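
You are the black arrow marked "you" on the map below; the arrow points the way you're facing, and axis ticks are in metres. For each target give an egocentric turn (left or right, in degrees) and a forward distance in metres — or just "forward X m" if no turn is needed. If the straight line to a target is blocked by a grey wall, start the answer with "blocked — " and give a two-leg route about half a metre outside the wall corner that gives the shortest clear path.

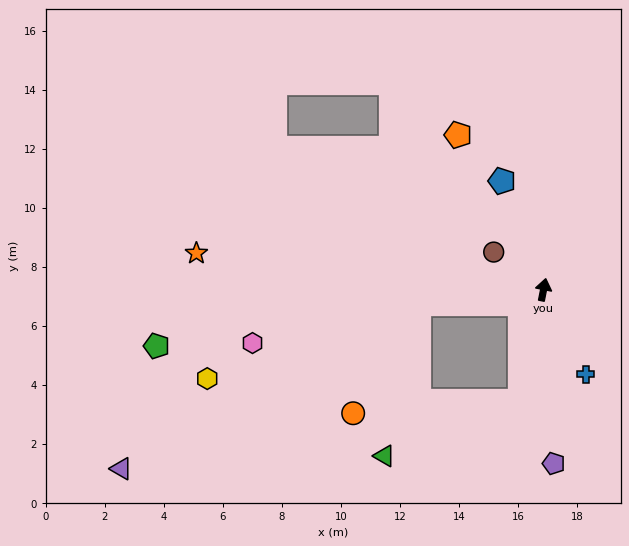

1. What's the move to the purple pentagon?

turn right 165°, forward 5.9 m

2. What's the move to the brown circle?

turn left 64°, forward 2.1 m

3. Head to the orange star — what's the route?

turn left 95°, forward 11.8 m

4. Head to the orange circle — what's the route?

blocked — turn left 108°, forward 4.3 m, then turn left 52°, forward 4.3 m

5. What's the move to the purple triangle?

blocked — turn left 108°, forward 4.3 m, then turn left 22°, forward 11.5 m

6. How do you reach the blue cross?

turn right 142°, forward 3.2 m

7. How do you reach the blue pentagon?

turn left 32°, forward 3.9 m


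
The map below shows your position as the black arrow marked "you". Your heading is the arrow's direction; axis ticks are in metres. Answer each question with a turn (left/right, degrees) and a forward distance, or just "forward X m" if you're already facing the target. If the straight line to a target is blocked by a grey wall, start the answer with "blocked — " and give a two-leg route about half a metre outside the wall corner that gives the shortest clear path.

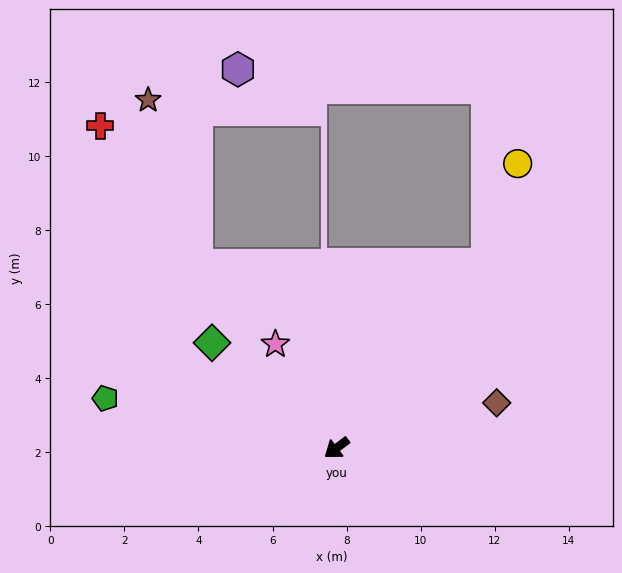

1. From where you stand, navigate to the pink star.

turn right 96°, forward 3.3 m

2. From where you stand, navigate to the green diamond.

turn right 77°, forward 4.4 m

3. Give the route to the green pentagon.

turn right 49°, forward 6.4 m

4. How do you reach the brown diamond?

turn left 159°, forward 4.5 m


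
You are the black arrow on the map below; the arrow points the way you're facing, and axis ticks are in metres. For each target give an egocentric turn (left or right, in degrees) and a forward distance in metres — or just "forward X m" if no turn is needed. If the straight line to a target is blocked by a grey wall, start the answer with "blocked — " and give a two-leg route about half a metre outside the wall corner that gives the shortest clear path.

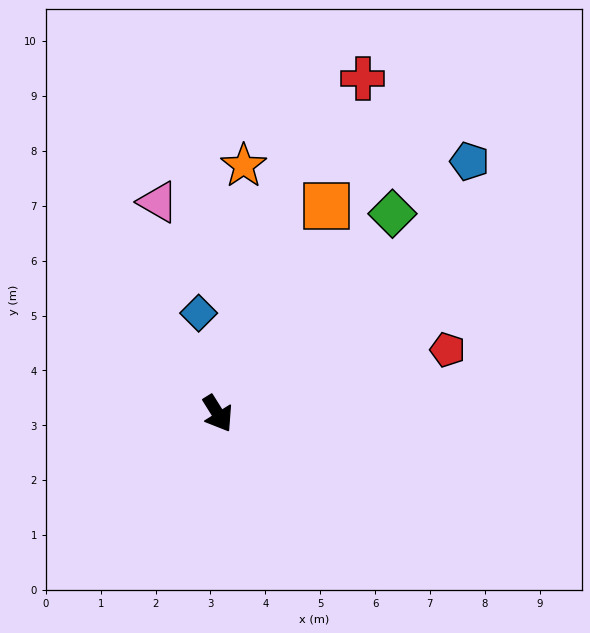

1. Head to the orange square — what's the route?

turn left 120°, forward 4.3 m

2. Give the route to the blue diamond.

turn left 159°, forward 1.9 m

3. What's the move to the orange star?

turn left 142°, forward 4.5 m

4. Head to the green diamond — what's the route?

turn left 107°, forward 4.8 m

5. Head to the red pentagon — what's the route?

turn left 73°, forward 4.3 m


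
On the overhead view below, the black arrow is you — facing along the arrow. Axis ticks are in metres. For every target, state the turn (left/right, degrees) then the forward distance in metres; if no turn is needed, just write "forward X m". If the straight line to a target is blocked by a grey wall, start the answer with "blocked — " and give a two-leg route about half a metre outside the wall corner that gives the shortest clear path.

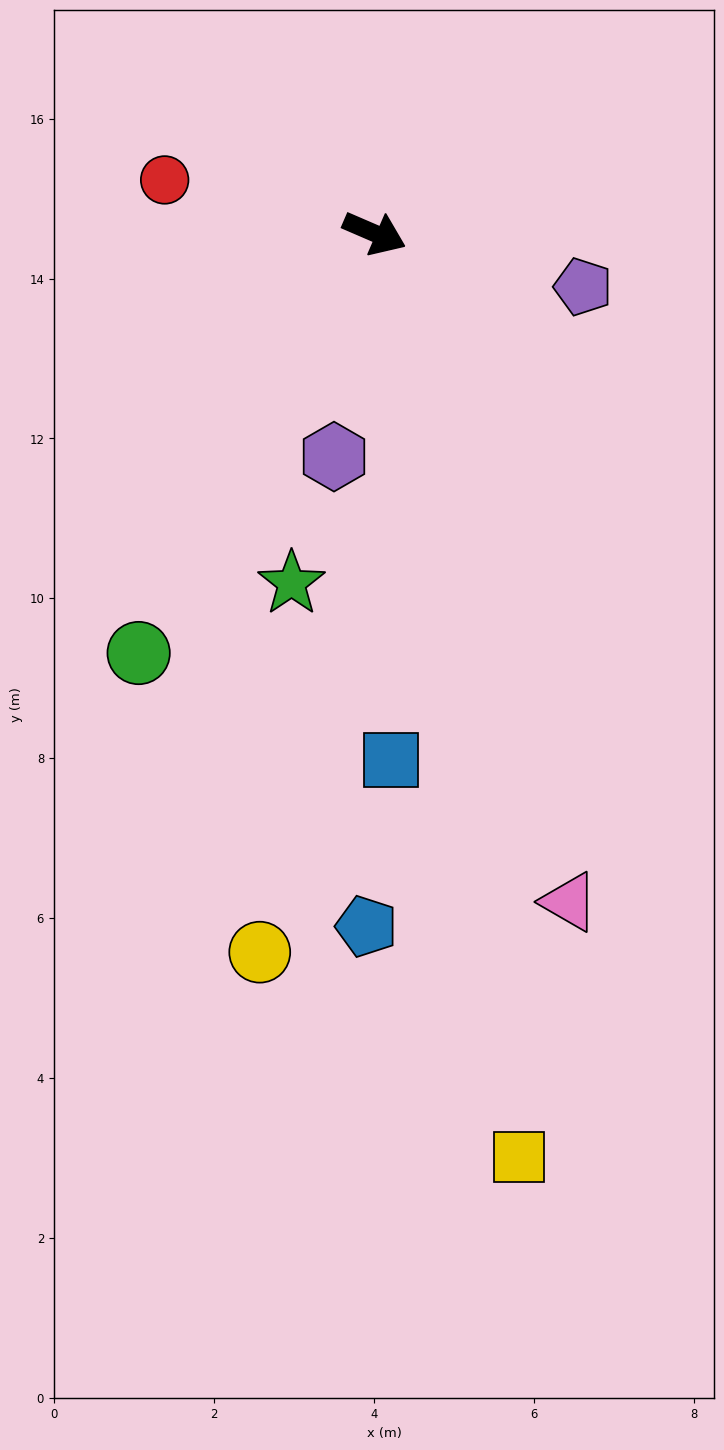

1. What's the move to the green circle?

turn right 96°, forward 6.0 m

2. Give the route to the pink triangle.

turn right 50°, forward 8.7 m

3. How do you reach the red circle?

turn right 171°, forward 2.7 m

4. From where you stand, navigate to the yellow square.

turn right 58°, forward 11.7 m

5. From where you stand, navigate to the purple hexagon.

turn right 77°, forward 2.8 m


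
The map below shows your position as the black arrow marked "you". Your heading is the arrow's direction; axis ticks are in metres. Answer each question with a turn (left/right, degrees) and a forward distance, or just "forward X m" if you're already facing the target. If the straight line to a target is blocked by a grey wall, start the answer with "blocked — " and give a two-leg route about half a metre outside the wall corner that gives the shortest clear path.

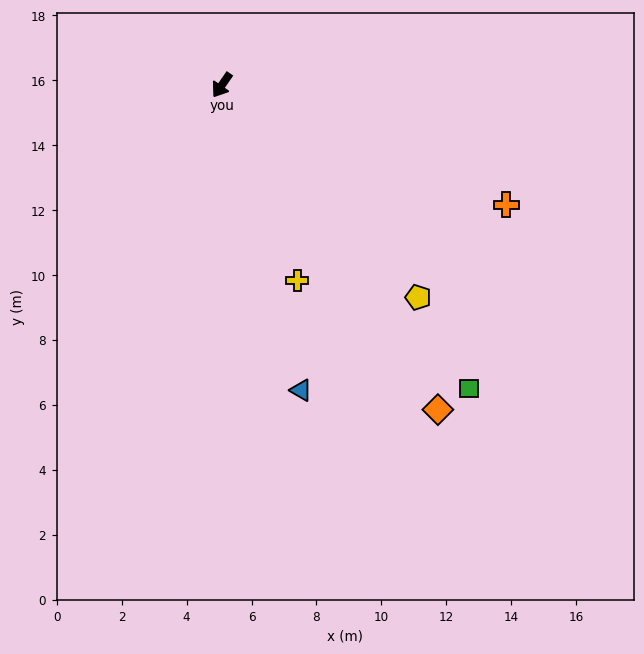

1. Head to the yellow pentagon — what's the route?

turn left 77°, forward 8.9 m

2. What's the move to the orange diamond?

turn left 68°, forward 12.0 m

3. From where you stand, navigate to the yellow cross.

turn left 56°, forward 6.5 m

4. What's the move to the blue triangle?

turn left 49°, forward 9.7 m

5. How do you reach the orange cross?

turn left 102°, forward 9.5 m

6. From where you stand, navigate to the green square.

turn left 74°, forward 12.0 m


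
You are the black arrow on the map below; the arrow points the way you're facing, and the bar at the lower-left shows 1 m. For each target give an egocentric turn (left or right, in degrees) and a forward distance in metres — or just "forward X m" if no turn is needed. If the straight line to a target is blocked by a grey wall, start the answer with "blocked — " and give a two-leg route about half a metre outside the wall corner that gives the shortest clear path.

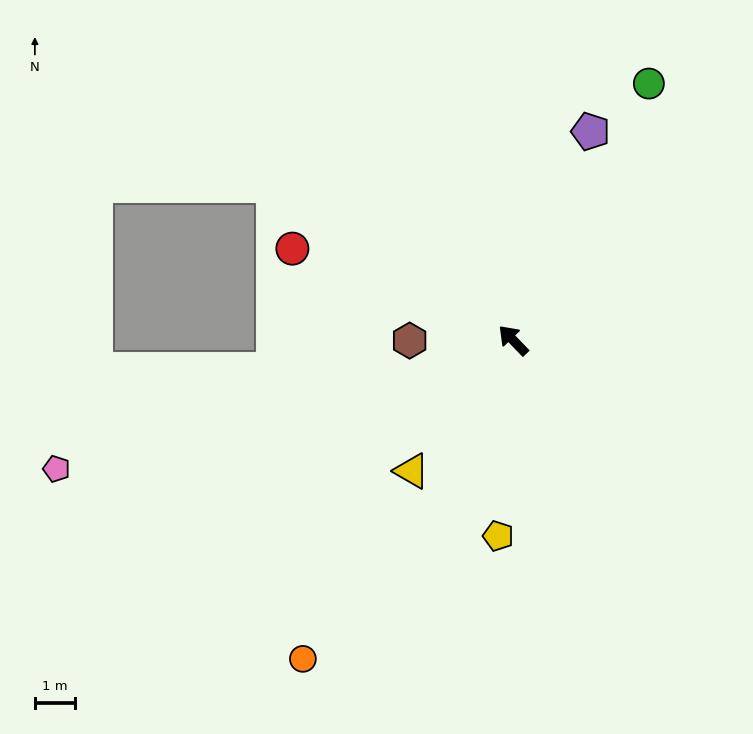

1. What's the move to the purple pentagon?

turn right 64°, forward 5.5 m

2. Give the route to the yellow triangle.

turn left 98°, forward 4.1 m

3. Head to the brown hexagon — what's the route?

turn left 46°, forward 2.6 m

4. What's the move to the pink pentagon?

turn left 62°, forward 11.7 m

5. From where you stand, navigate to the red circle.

turn left 24°, forward 5.9 m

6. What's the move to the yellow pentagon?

turn left 132°, forward 4.9 m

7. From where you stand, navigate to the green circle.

turn right 72°, forward 7.2 m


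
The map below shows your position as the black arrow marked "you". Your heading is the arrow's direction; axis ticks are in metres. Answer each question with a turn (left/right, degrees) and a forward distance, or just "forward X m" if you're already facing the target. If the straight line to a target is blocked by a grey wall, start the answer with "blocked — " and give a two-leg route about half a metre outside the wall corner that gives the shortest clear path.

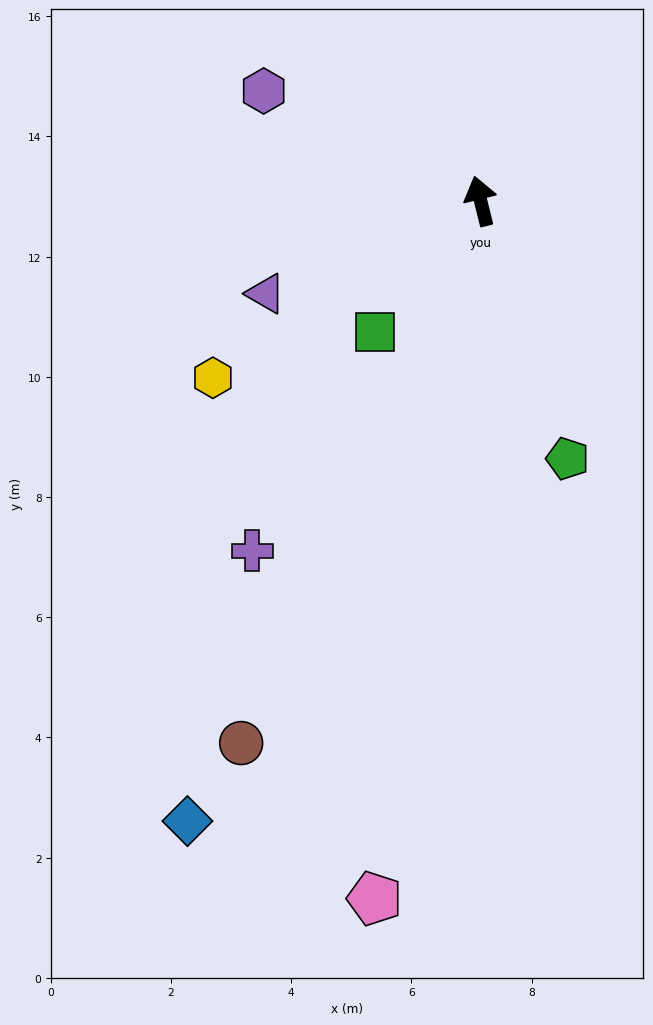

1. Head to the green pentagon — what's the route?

turn right 175°, forward 4.5 m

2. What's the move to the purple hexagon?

turn left 49°, forward 4.0 m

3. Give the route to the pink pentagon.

turn left 157°, forward 11.7 m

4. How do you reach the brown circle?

turn left 142°, forward 9.9 m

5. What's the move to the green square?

turn left 127°, forward 2.8 m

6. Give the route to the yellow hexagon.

turn left 110°, forward 5.3 m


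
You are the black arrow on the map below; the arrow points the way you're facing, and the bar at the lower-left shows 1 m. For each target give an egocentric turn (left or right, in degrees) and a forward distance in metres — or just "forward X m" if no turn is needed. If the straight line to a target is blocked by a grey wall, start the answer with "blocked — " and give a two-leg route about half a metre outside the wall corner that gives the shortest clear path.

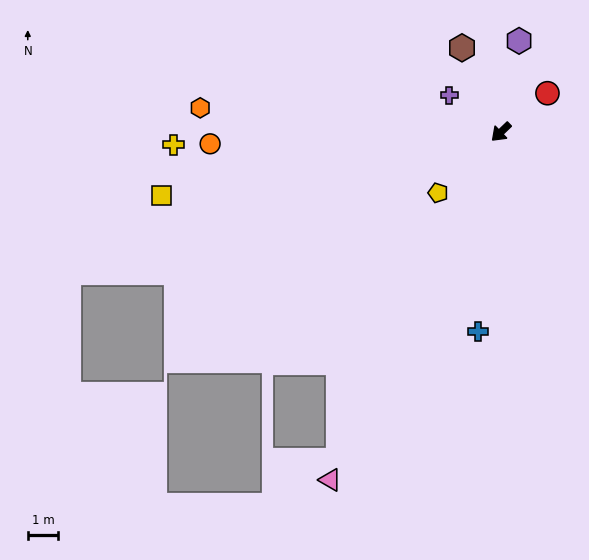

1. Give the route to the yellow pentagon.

forward 2.9 m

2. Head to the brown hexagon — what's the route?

turn right 109°, forward 3.0 m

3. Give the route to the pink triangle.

turn left 20°, forward 12.6 m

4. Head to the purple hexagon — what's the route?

turn right 145°, forward 3.0 m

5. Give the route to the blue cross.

turn left 40°, forward 6.6 m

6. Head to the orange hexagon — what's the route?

turn right 48°, forward 9.8 m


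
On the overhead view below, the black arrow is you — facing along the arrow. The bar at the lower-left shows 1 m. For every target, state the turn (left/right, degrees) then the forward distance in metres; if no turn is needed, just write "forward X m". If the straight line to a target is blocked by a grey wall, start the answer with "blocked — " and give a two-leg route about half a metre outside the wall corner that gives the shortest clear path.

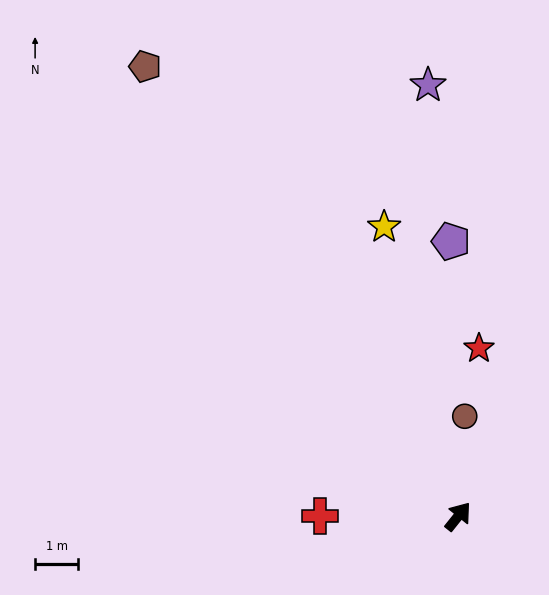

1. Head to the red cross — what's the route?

turn left 128°, forward 3.2 m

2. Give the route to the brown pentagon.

turn left 73°, forward 12.7 m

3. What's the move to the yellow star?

turn left 53°, forward 6.9 m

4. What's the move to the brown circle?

turn left 35°, forward 2.3 m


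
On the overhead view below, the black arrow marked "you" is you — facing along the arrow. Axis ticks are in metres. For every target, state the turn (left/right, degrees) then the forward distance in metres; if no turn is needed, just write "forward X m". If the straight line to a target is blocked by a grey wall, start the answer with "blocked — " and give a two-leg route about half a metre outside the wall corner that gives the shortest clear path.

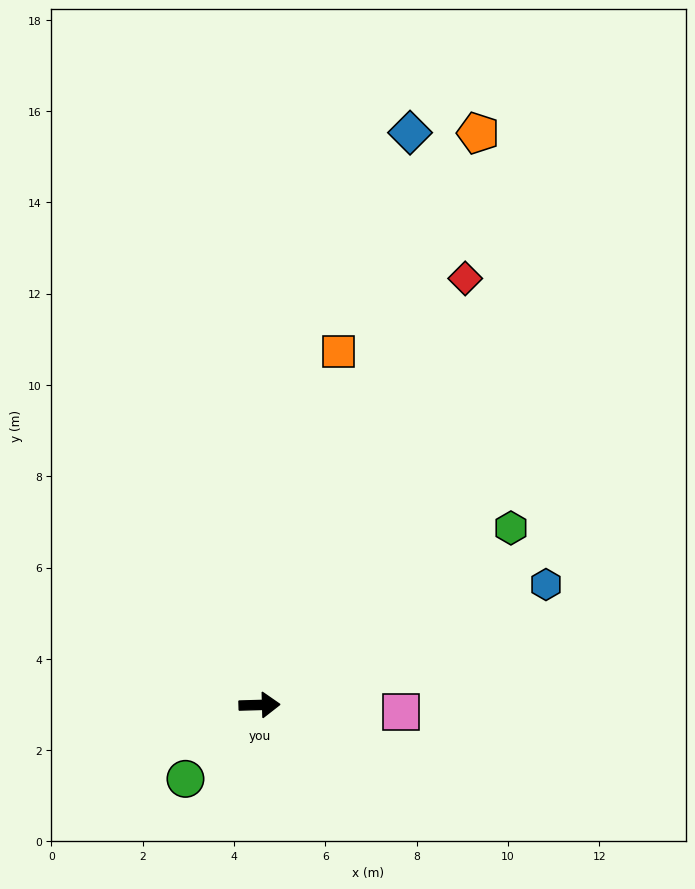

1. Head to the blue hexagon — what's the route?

turn left 21°, forward 6.8 m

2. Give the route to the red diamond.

turn left 63°, forward 10.4 m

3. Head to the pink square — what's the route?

turn right 4°, forward 3.1 m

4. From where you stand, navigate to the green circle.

turn right 137°, forward 2.3 m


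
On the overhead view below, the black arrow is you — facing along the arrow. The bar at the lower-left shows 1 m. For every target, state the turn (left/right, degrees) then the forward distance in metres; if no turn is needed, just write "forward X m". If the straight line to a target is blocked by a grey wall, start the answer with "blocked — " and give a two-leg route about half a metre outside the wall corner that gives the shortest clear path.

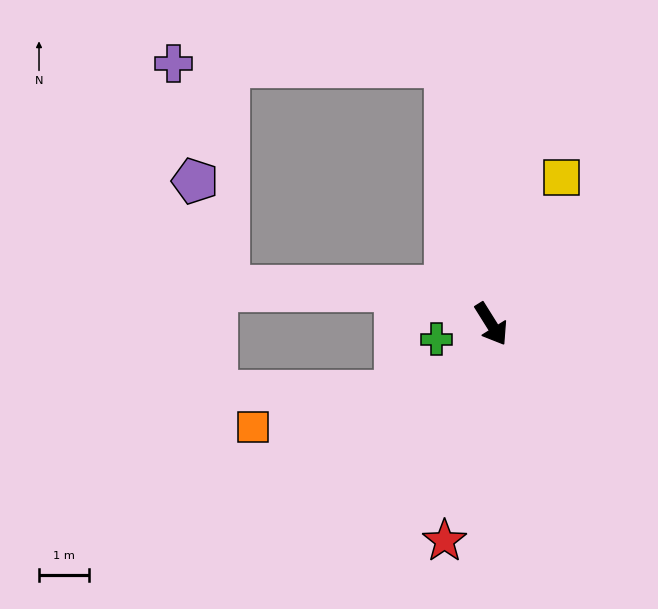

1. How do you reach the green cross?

turn right 106°, forward 1.1 m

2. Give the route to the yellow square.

turn left 122°, forward 3.3 m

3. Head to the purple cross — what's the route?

blocked — turn left 158°, forward 5.3 m, then turn left 79°, forward 5.5 m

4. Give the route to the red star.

turn right 44°, forward 4.5 m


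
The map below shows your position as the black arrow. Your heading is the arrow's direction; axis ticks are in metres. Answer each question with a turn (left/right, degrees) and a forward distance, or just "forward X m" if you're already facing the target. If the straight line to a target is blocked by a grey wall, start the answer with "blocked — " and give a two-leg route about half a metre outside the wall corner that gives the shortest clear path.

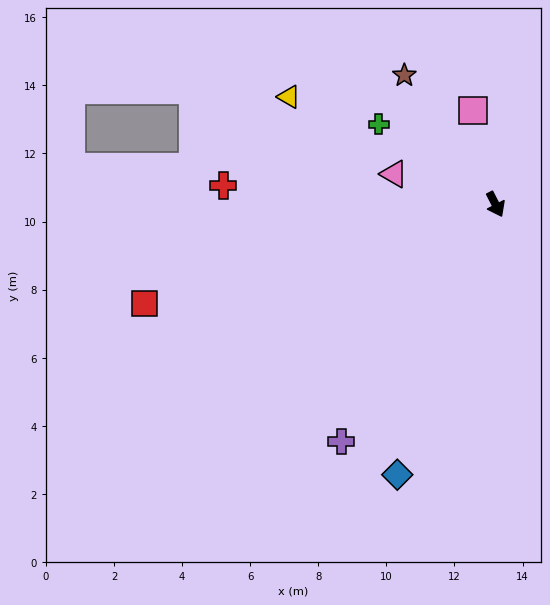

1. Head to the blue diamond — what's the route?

turn right 47°, forward 8.4 m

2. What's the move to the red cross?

turn right 121°, forward 8.0 m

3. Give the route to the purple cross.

turn right 60°, forward 8.3 m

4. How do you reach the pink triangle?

turn right 134°, forward 3.1 m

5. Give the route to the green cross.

turn right 152°, forward 4.2 m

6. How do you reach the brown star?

turn right 172°, forward 4.6 m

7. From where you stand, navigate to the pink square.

turn left 167°, forward 2.8 m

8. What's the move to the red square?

turn right 101°, forward 10.7 m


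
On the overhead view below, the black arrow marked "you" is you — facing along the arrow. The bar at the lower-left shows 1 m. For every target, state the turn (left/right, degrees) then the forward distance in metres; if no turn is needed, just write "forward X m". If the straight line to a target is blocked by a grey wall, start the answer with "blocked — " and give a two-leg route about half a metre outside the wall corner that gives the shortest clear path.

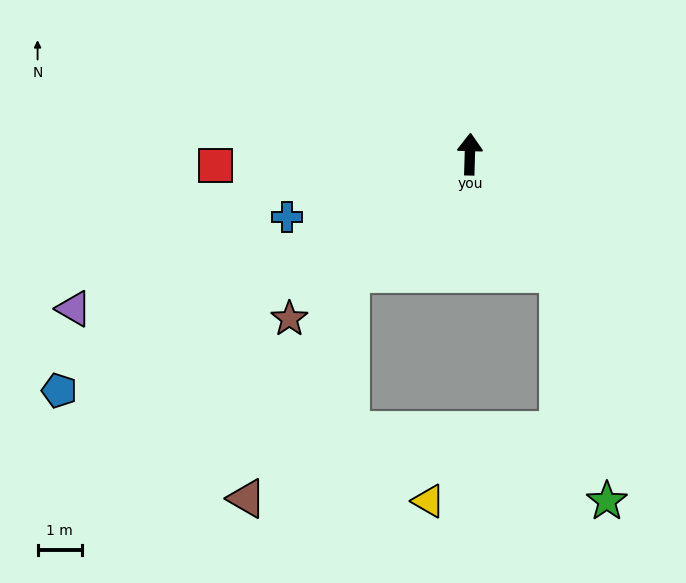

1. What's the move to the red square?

turn left 94°, forward 5.8 m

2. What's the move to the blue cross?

turn left 111°, forward 4.4 m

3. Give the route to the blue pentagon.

turn left 122°, forward 10.7 m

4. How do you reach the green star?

blocked — turn right 142°, forward 3.4 m, then turn right 24°, forward 5.3 m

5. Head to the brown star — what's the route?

turn left 134°, forward 5.5 m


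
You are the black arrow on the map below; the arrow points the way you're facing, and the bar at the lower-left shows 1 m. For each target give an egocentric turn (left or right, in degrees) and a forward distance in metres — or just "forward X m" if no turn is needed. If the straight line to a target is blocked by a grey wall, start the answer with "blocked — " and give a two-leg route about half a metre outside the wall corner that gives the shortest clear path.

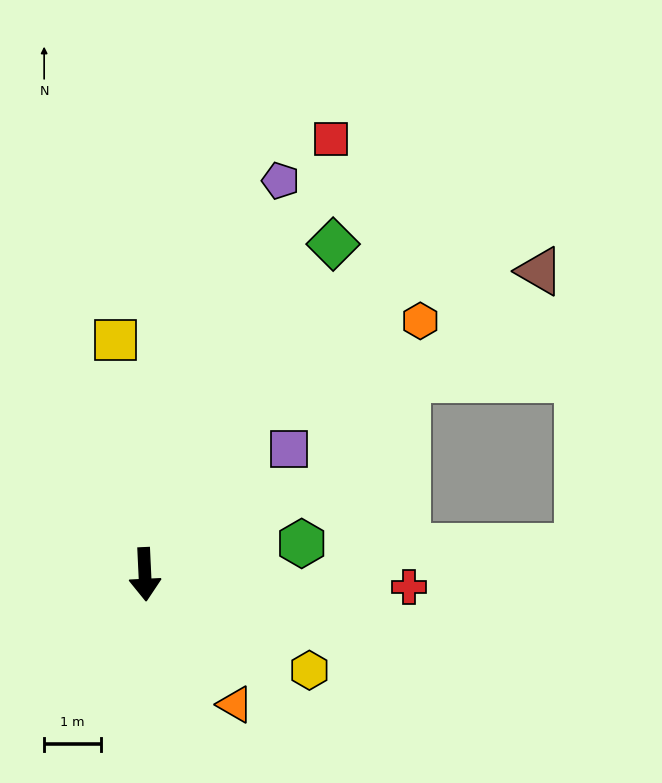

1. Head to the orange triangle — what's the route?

turn left 32°, forward 2.8 m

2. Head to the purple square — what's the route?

turn left 128°, forward 3.4 m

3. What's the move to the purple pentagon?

turn left 158°, forward 7.4 m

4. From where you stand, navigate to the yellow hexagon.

turn left 57°, forward 3.4 m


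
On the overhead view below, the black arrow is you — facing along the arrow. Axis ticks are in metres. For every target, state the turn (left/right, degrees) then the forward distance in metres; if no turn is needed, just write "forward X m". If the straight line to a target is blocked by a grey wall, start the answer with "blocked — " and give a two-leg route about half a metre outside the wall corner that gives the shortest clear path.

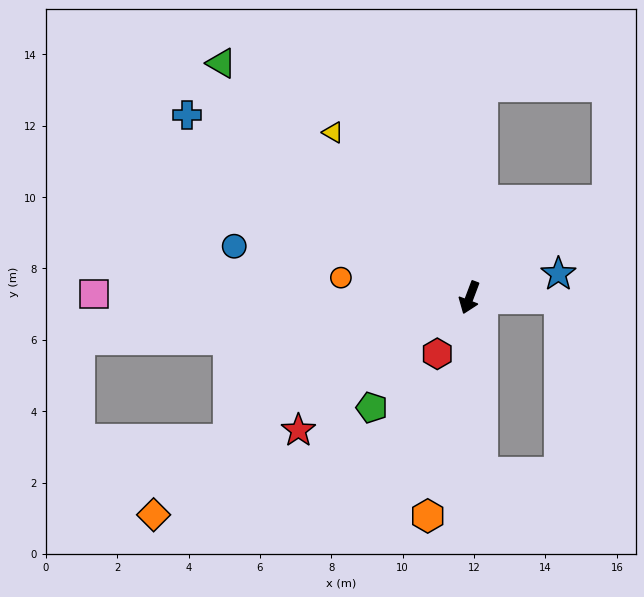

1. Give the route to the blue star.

turn left 126°, forward 2.6 m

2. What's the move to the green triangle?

turn right 113°, forward 9.6 m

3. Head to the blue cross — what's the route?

turn right 102°, forward 9.4 m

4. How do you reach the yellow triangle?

turn right 120°, forward 6.0 m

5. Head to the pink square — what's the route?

turn right 70°, forward 10.5 m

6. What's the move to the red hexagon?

turn right 9°, forward 1.8 m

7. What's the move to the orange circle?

turn right 78°, forward 3.6 m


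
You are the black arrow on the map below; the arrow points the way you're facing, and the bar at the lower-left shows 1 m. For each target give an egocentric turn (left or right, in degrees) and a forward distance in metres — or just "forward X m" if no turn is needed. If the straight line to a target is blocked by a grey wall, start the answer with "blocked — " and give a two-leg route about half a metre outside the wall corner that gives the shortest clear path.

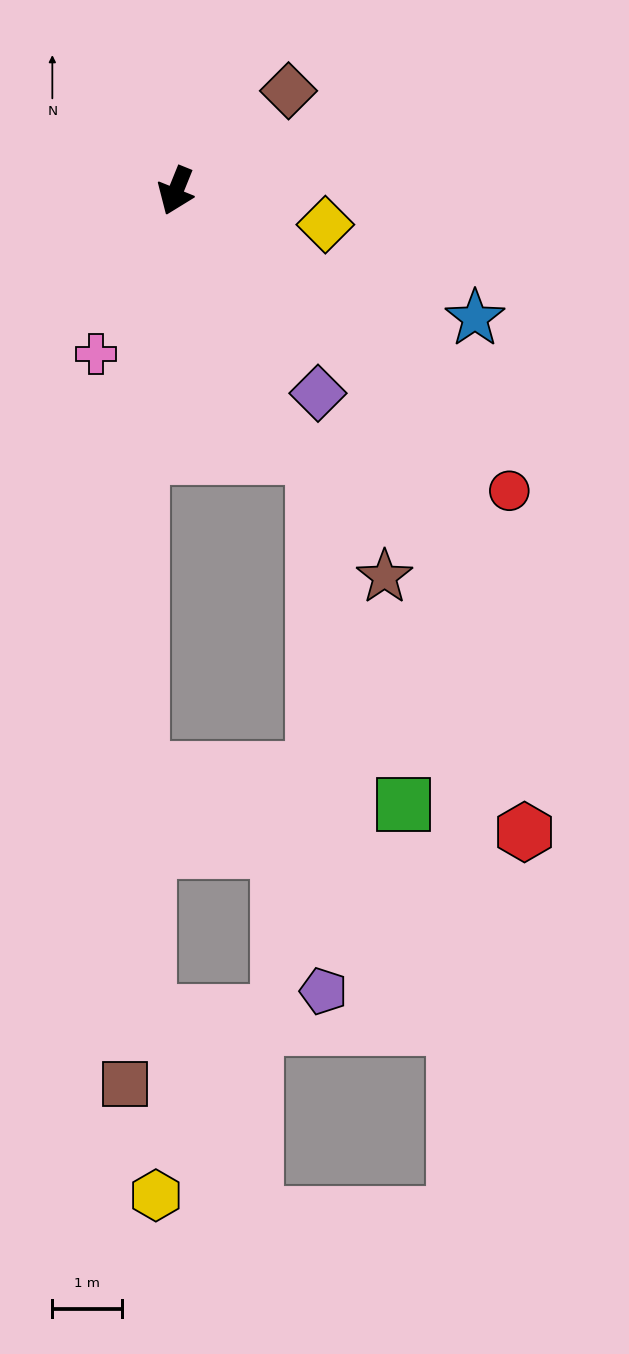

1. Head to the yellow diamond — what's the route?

turn left 99°, forward 2.2 m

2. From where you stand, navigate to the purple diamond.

turn left 57°, forward 3.6 m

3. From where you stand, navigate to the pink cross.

turn right 4°, forward 2.6 m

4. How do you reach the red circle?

turn left 70°, forward 6.5 m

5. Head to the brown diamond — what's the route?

turn left 154°, forward 2.2 m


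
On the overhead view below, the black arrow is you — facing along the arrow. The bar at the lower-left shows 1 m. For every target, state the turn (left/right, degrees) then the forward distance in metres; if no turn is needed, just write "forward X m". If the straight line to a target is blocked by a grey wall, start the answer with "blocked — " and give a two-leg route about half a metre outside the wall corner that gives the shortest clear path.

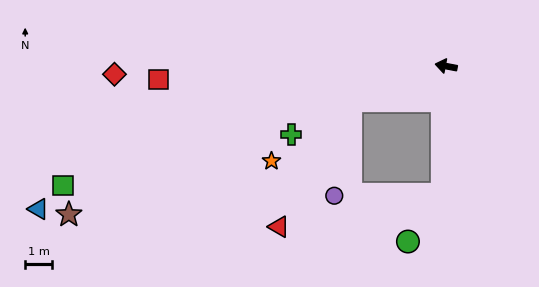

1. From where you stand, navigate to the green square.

turn left 28°, forward 15.0 m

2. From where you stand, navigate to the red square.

turn left 13°, forward 10.8 m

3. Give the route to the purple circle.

blocked — turn left 30°, forward 3.8 m, then turn left 61°, forward 3.6 m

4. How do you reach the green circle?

blocked — turn left 99°, forward 4.8 m, then turn right 33°, forward 2.2 m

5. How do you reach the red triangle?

blocked — turn left 30°, forward 3.8 m, then turn left 41°, forward 5.4 m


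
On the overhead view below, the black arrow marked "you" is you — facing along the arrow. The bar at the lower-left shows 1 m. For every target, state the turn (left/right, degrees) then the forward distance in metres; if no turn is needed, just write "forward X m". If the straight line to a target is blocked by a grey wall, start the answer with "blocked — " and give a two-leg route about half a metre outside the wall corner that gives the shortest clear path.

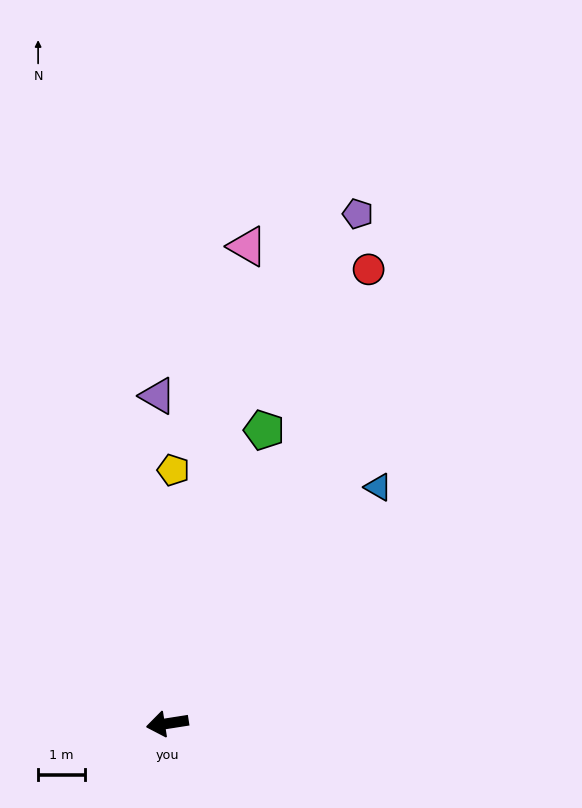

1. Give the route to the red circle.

turn right 123°, forward 10.7 m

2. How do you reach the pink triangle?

turn right 108°, forward 10.4 m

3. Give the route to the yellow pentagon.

turn right 100°, forward 5.4 m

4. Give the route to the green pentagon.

turn right 117°, forward 6.6 m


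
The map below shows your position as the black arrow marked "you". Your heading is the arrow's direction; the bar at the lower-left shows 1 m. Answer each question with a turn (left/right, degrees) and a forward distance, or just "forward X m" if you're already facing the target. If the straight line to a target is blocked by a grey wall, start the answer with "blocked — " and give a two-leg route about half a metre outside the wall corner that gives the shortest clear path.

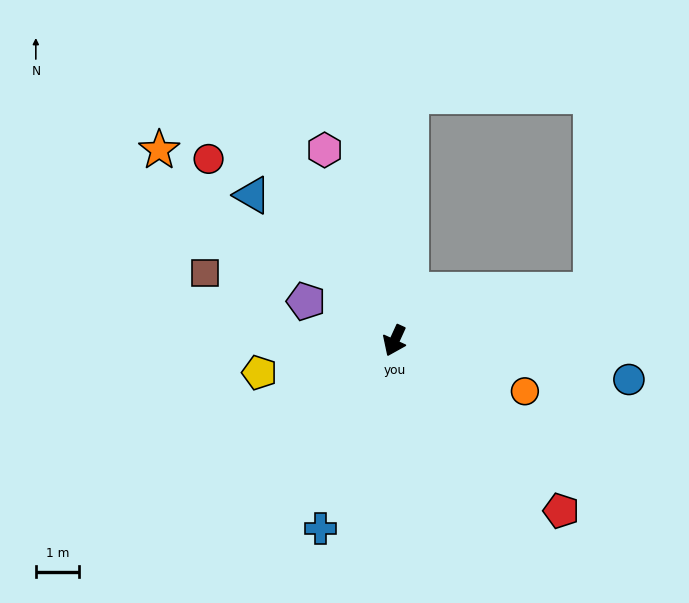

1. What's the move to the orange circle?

turn left 93°, forward 3.2 m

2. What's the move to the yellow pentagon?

turn right 52°, forward 3.2 m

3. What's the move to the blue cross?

turn left 3°, forward 4.6 m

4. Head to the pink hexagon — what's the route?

turn right 135°, forward 4.7 m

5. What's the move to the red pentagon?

turn left 69°, forward 5.5 m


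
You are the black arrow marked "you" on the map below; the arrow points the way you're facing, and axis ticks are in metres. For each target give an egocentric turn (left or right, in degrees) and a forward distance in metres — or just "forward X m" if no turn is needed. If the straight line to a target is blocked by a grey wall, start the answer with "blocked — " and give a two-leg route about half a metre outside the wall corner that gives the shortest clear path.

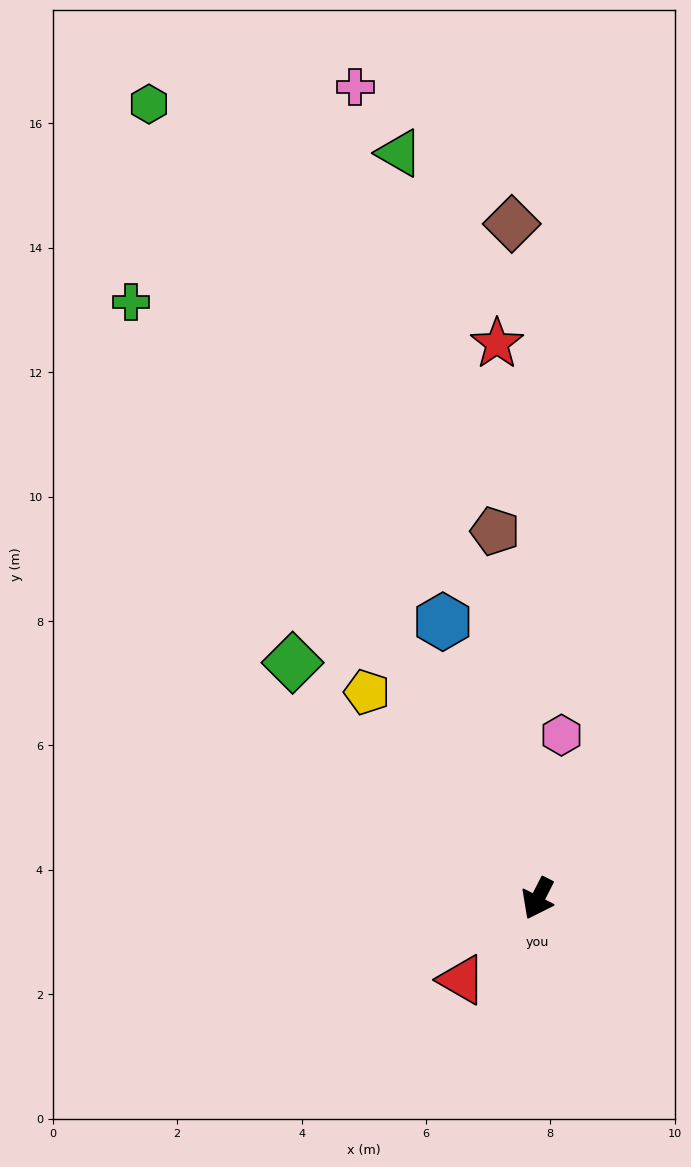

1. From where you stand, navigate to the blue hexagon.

turn right 134°, forward 4.7 m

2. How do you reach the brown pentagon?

turn right 146°, forward 5.9 m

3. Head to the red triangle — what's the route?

turn right 16°, forward 1.8 m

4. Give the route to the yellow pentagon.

turn right 113°, forward 4.3 m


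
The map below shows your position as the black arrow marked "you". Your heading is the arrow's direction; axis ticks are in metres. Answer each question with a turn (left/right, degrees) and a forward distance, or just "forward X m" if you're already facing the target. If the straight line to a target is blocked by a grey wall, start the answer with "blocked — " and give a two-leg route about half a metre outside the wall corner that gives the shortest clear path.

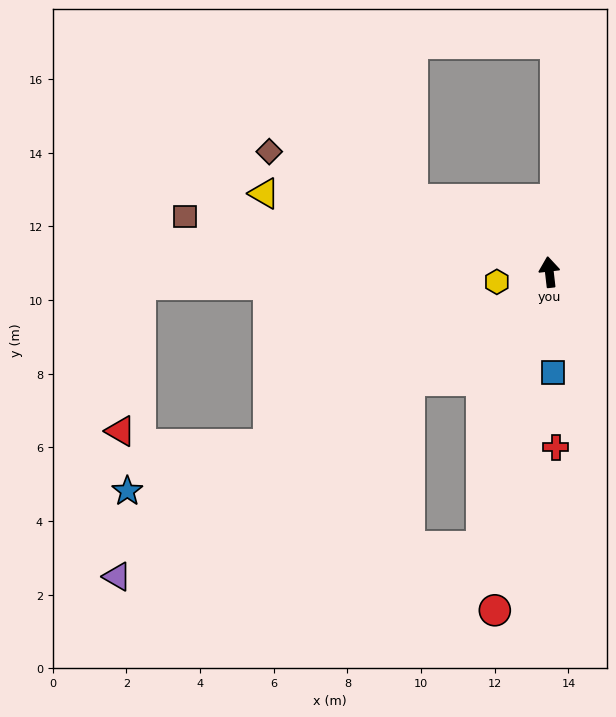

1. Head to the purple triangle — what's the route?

turn left 119°, forward 14.4 m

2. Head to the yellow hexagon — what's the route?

turn left 94°, forward 1.5 m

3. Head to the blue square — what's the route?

turn left 175°, forward 2.7 m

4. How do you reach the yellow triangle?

turn left 68°, forward 8.0 m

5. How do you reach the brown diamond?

turn left 60°, forward 8.3 m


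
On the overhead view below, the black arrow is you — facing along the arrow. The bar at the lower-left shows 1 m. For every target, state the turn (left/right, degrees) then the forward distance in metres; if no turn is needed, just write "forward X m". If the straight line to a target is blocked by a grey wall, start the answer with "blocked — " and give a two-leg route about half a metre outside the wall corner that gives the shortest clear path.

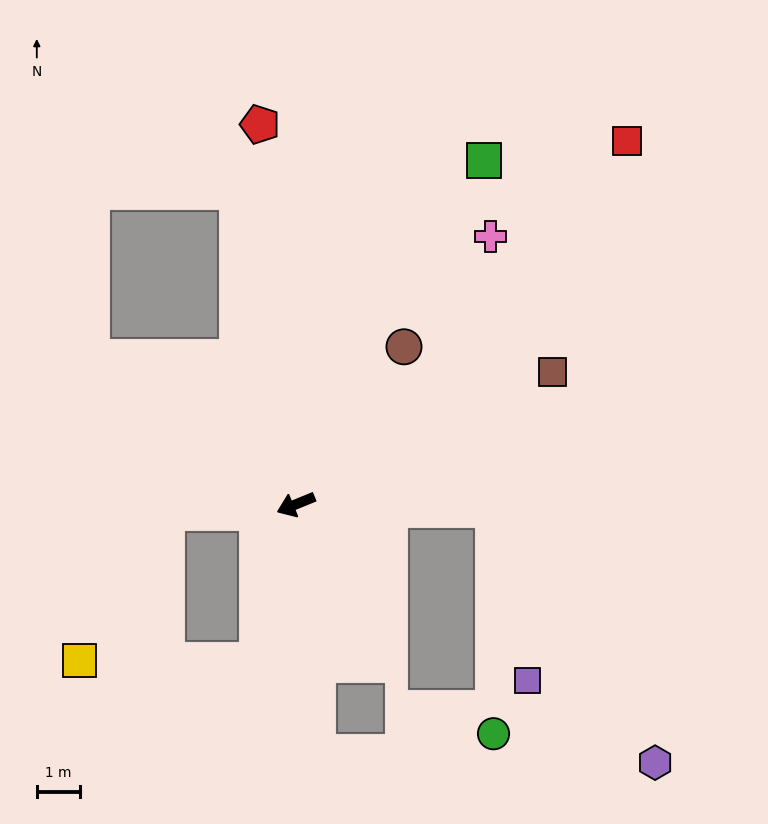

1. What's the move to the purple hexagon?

blocked — turn left 156°, forward 4.6 m, then turn right 56°, forward 7.0 m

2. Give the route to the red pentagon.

turn right 107°, forward 8.9 m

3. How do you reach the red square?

turn right 155°, forward 11.4 m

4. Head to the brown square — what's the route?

turn right 175°, forward 6.7 m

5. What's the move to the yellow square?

blocked — turn right 18°, forward 3.0 m, then turn left 55°, forward 4.0 m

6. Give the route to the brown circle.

turn right 147°, forward 4.4 m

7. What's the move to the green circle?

blocked — turn left 156°, forward 4.6 m, then turn right 88°, forward 5.2 m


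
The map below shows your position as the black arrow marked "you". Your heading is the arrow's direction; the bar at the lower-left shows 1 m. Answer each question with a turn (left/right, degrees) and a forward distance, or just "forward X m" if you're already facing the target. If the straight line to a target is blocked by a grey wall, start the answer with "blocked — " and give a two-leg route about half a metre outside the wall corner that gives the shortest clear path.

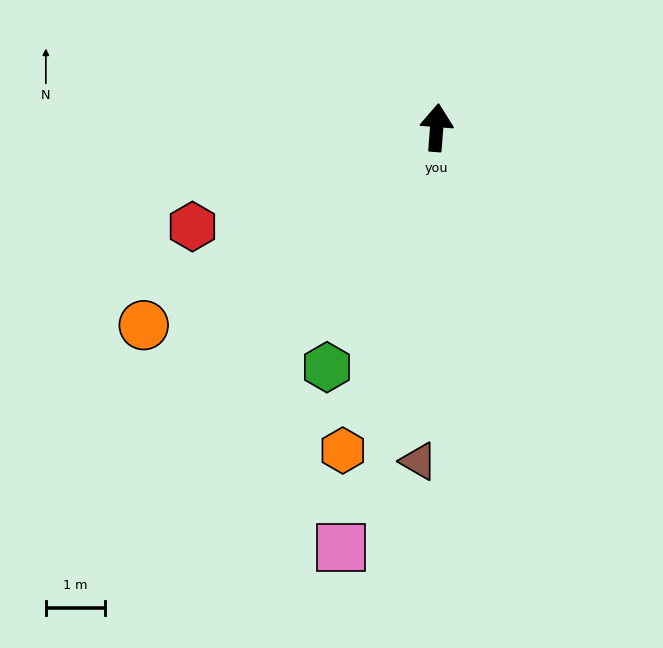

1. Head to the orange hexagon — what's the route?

turn left 168°, forward 5.7 m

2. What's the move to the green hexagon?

turn left 160°, forward 4.4 m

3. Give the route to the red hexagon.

turn left 116°, forward 4.4 m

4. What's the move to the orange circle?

turn left 128°, forward 5.9 m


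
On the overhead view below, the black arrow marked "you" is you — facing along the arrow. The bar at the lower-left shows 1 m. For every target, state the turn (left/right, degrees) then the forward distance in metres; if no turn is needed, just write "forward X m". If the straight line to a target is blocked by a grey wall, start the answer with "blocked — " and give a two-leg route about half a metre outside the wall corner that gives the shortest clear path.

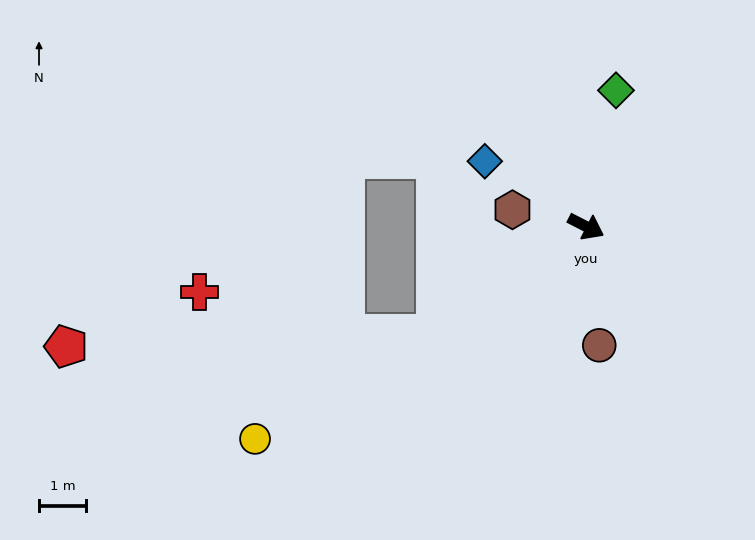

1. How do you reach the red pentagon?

blocked — turn right 117°, forward 3.9 m, then turn right 34°, forward 7.8 m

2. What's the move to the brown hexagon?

turn right 166°, forward 1.6 m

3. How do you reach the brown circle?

turn right 57°, forward 2.5 m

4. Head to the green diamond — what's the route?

turn left 105°, forward 2.9 m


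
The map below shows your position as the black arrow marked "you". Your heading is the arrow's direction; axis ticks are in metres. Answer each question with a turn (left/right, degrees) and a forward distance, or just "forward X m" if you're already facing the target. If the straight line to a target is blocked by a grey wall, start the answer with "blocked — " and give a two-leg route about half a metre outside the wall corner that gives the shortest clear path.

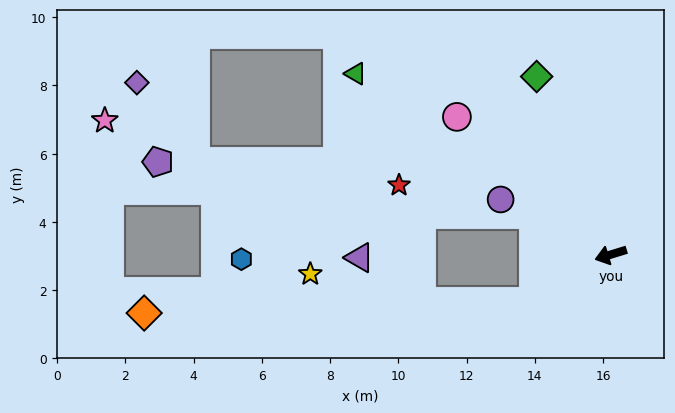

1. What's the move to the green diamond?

turn right 84°, forward 5.7 m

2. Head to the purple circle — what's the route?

turn right 44°, forward 3.6 m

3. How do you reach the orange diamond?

blocked — turn left 14°, forward 2.7 m, then turn right 29°, forward 11.4 m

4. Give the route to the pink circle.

turn right 59°, forward 6.1 m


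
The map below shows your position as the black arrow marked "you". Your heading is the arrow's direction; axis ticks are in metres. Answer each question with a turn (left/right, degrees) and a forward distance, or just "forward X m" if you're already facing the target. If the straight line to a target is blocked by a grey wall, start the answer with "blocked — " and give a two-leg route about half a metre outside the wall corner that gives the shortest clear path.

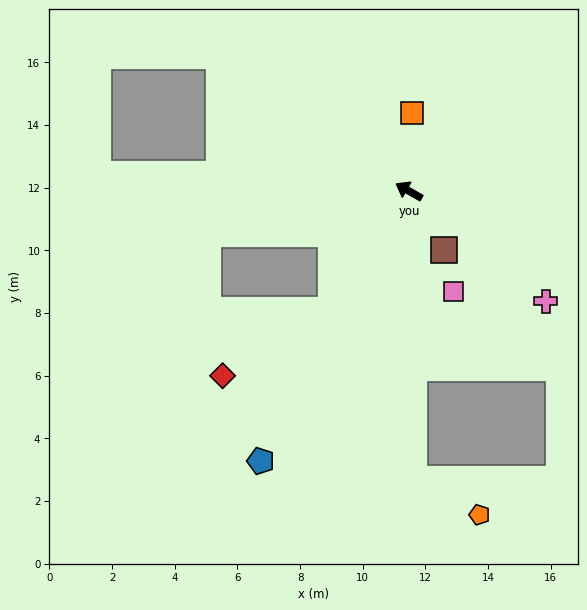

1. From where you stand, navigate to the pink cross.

turn left 171°, forward 5.6 m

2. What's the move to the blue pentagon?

turn left 91°, forward 9.8 m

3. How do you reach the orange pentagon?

blocked — turn left 120°, forward 9.2 m, then turn left 61°, forward 2.4 m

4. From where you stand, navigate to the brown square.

turn left 150°, forward 2.2 m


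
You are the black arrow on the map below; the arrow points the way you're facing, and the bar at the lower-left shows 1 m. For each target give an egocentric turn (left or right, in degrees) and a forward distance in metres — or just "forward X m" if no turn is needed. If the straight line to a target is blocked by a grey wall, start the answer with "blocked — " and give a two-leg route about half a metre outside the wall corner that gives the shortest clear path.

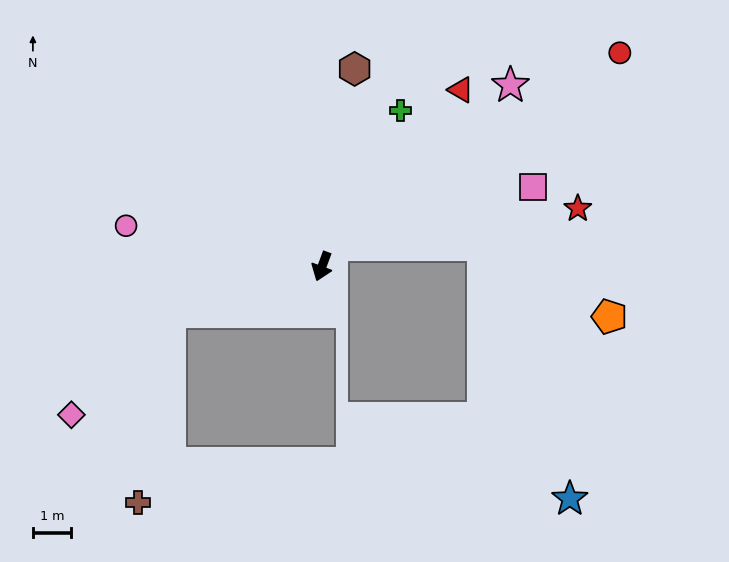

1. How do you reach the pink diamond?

blocked — turn right 53°, forward 4.2 m, then turn left 30°, forward 3.8 m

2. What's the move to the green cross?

turn left 174°, forward 4.6 m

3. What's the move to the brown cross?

blocked — turn right 53°, forward 4.2 m, then turn left 64°, forward 5.1 m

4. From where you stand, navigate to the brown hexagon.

turn right 169°, forward 5.3 m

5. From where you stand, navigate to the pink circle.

turn right 82°, forward 5.3 m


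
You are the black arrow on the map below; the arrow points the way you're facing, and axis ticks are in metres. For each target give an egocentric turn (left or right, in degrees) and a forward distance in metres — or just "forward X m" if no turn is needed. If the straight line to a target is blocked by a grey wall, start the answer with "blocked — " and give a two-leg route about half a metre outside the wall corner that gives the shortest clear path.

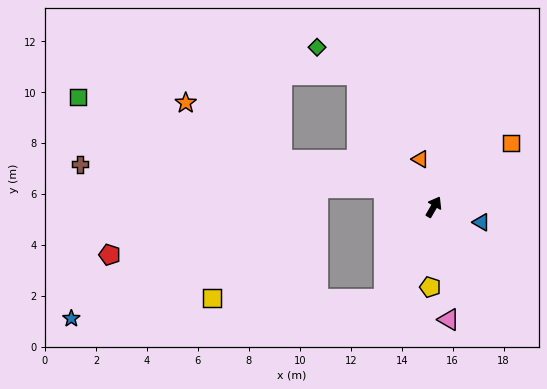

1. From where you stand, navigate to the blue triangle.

turn right 78°, forward 2.0 m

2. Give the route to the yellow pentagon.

turn right 152°, forward 3.1 m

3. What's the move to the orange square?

turn right 20°, forward 3.9 m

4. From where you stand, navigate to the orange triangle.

turn left 46°, forward 1.9 m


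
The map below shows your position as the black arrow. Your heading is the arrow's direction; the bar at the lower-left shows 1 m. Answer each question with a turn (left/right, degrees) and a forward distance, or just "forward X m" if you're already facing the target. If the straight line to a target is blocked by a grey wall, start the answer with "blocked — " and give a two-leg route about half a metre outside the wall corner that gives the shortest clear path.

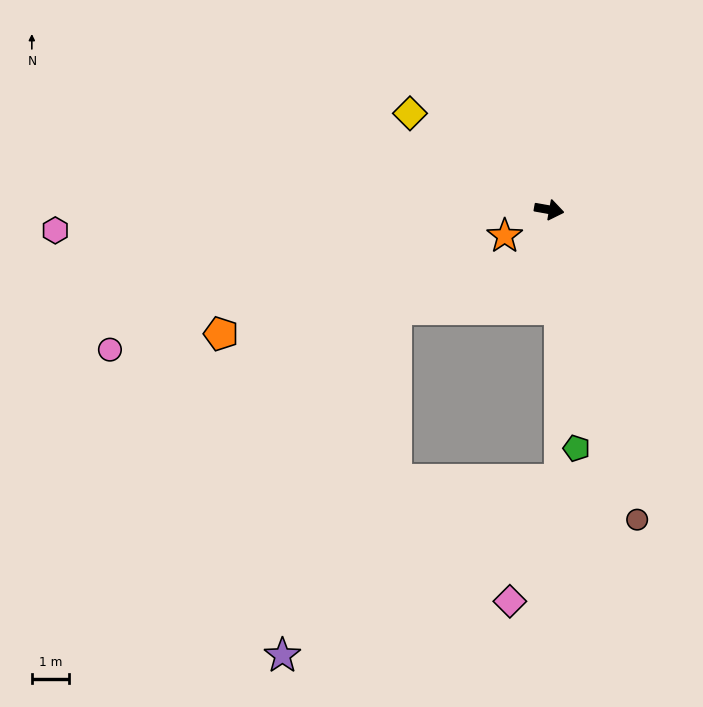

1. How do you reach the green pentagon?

turn right 73°, forward 6.5 m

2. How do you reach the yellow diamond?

turn left 155°, forward 4.6 m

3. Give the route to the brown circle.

turn right 64°, forward 8.8 m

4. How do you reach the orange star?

turn right 139°, forward 1.4 m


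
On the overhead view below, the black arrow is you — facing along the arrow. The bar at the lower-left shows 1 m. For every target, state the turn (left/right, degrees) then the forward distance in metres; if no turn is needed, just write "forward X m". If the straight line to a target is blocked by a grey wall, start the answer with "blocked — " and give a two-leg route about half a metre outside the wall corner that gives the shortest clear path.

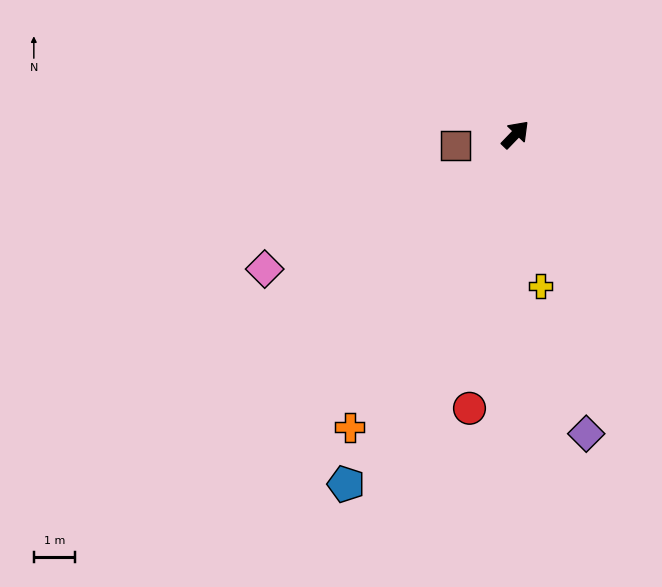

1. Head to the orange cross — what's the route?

turn right 166°, forward 8.1 m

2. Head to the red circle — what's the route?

turn right 146°, forward 6.7 m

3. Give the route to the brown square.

turn left 145°, forward 1.5 m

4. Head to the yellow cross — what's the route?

turn right 127°, forward 3.7 m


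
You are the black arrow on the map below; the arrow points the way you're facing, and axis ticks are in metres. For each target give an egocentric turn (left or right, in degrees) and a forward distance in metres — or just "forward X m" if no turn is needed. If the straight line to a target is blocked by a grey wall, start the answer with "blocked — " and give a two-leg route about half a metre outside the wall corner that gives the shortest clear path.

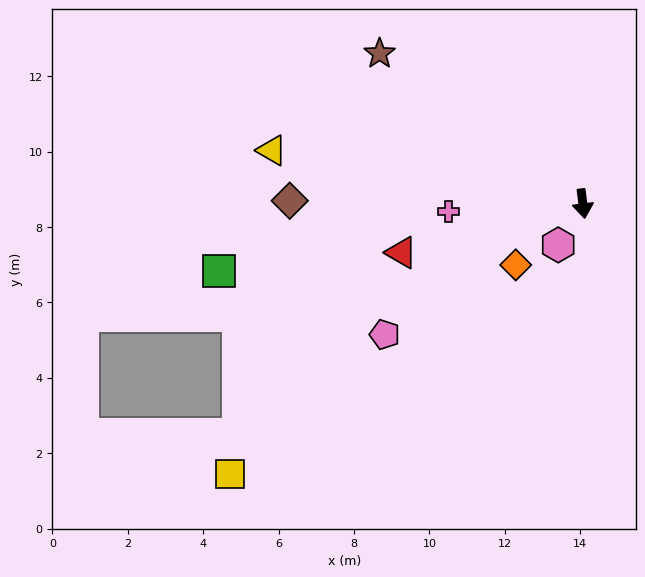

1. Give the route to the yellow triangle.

turn right 107°, forward 8.4 m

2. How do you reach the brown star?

turn right 134°, forward 6.7 m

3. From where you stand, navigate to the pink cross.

turn right 94°, forward 3.6 m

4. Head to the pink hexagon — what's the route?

turn right 38°, forward 1.3 m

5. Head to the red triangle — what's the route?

turn right 82°, forward 5.0 m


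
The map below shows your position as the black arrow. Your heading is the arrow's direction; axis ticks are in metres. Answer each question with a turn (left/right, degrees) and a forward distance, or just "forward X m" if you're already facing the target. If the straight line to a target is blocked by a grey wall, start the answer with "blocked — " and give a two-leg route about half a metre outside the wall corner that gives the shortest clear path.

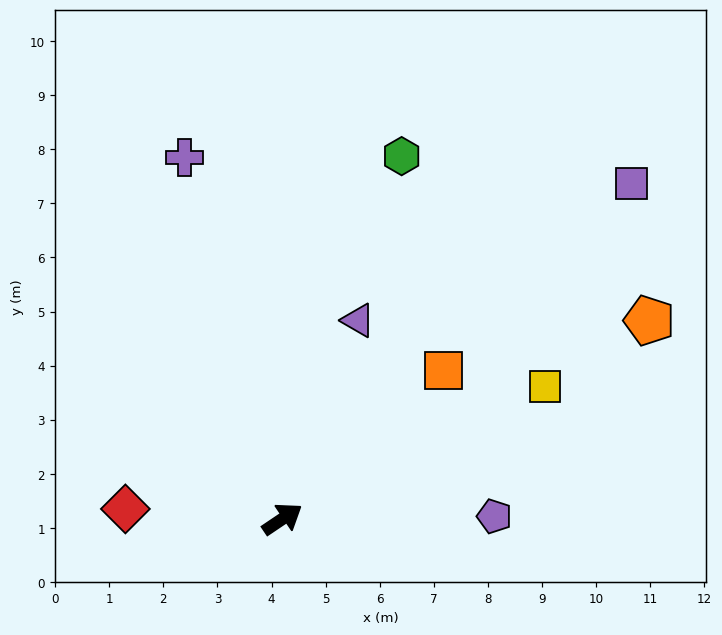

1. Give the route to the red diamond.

turn left 142°, forward 2.9 m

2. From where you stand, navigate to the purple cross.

turn left 71°, forward 6.9 m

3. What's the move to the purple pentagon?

turn right 33°, forward 3.9 m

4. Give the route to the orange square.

turn left 9°, forward 4.1 m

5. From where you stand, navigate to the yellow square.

turn right 7°, forward 5.4 m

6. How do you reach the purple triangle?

turn left 35°, forward 3.9 m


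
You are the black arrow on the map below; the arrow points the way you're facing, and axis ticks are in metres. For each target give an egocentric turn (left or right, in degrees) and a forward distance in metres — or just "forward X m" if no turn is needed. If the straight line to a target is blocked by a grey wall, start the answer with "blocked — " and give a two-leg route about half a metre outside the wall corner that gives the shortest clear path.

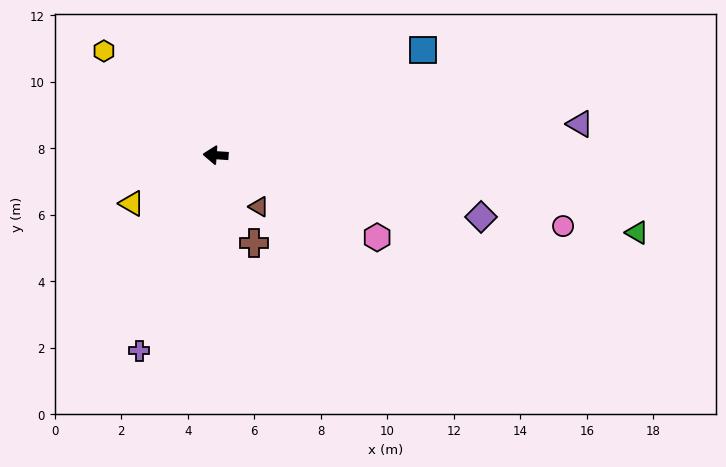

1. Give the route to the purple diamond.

turn left 171°, forward 8.2 m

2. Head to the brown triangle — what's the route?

turn left 134°, forward 2.0 m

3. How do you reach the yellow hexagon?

turn right 39°, forward 4.6 m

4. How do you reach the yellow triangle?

turn left 34°, forward 2.9 m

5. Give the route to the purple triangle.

turn right 171°, forward 11.0 m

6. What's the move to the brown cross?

turn left 118°, forward 2.9 m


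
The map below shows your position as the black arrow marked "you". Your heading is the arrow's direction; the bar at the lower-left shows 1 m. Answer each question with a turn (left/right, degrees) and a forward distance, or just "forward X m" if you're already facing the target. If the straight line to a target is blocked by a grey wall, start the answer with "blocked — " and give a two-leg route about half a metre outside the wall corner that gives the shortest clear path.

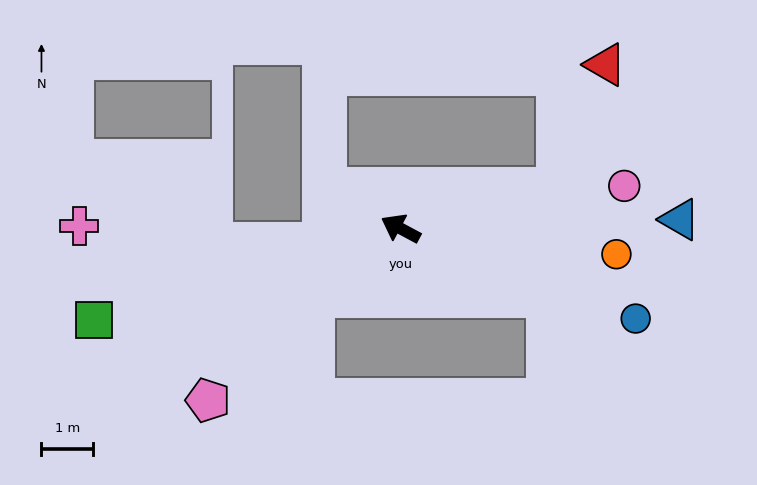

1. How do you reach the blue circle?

turn right 173°, forward 4.9 m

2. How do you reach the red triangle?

blocked — turn right 138°, forward 3.1 m, then turn left 55°, forward 2.6 m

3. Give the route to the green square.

turn left 45°, forward 6.2 m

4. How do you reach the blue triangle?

turn right 150°, forward 5.4 m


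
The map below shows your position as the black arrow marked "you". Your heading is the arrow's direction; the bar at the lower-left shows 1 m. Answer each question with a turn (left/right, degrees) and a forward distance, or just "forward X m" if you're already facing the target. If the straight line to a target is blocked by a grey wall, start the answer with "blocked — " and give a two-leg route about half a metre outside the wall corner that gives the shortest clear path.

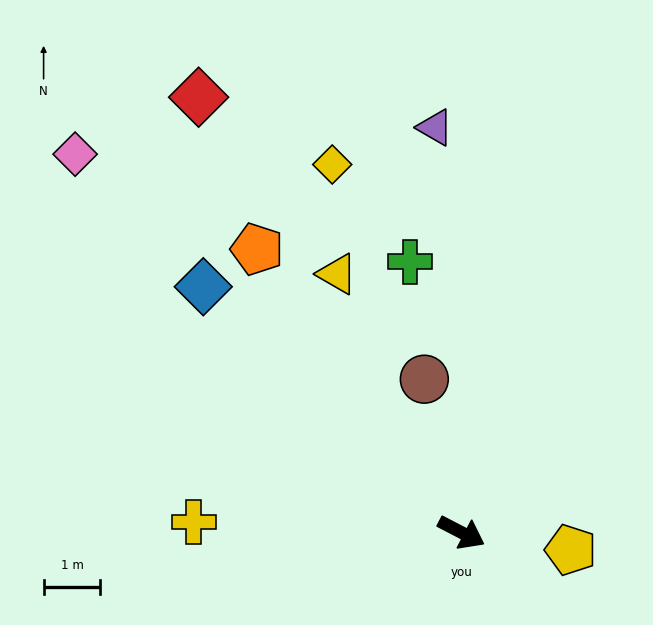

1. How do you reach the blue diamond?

turn left 164°, forward 6.3 m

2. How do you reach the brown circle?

turn left 131°, forward 2.8 m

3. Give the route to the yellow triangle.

turn left 143°, forward 5.1 m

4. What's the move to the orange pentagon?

turn left 153°, forward 6.2 m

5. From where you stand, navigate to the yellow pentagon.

turn left 18°, forward 1.9 m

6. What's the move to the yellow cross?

turn right 155°, forward 4.7 m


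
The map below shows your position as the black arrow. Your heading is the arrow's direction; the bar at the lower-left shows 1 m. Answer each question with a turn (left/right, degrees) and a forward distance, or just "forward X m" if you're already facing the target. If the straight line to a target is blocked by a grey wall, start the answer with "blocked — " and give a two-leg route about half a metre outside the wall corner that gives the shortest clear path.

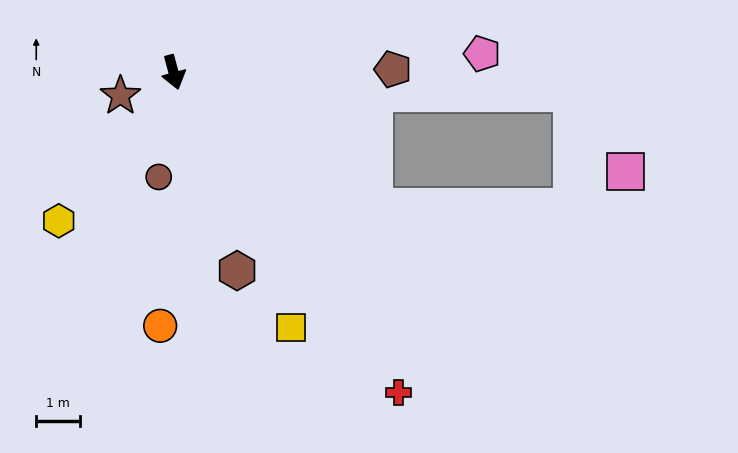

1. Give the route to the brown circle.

turn right 23°, forward 2.4 m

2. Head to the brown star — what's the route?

turn right 81°, forward 1.3 m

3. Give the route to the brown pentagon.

turn left 76°, forward 5.0 m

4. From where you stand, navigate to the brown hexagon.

turn left 3°, forward 4.7 m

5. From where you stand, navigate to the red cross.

turn left 20°, forward 8.9 m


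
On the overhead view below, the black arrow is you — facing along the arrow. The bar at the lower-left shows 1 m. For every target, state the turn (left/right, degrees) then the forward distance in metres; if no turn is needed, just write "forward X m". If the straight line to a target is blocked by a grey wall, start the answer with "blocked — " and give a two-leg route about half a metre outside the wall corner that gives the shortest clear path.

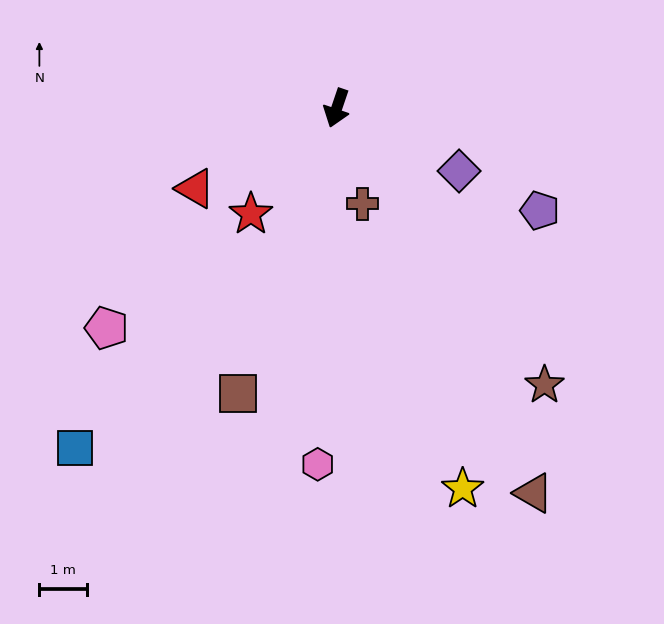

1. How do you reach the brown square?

forward 6.3 m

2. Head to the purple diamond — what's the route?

turn left 82°, forward 2.9 m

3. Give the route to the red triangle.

turn right 42°, forward 3.4 m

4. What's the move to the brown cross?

turn left 34°, forward 2.1 m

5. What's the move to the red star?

turn right 20°, forward 2.9 m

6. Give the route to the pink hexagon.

turn left 16°, forward 7.5 m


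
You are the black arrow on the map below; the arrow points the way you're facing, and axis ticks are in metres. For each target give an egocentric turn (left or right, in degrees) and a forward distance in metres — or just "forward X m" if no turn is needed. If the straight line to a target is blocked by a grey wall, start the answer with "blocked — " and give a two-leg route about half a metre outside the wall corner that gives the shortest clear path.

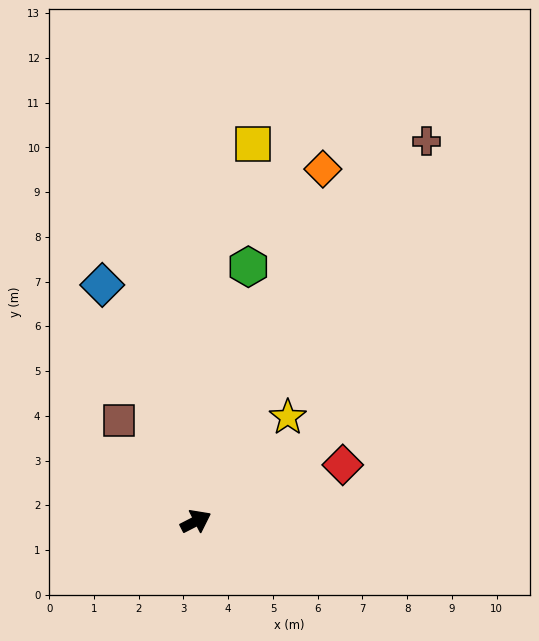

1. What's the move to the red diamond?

turn right 6°, forward 3.5 m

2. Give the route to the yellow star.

turn left 21°, forward 3.1 m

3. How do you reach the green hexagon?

turn left 51°, forward 5.8 m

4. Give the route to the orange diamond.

turn left 43°, forward 8.4 m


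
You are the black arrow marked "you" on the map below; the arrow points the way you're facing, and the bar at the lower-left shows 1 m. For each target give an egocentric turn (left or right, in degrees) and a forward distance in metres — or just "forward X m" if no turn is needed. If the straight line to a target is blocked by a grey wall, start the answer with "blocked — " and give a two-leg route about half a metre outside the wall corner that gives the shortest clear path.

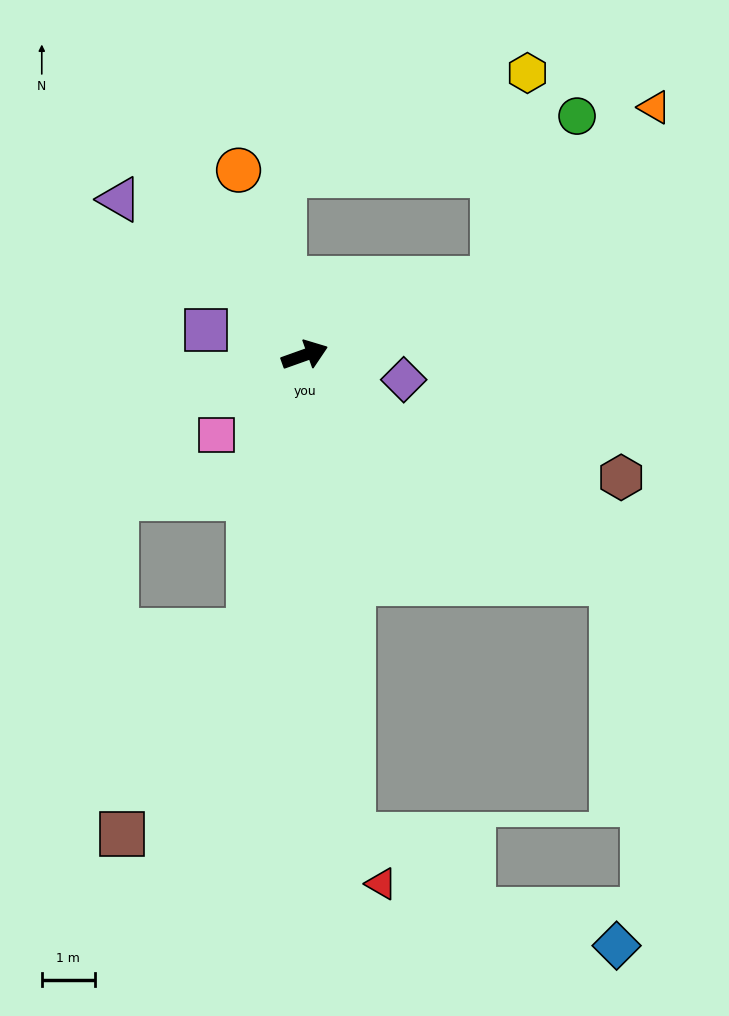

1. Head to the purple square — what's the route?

turn left 146°, forward 1.9 m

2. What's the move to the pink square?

turn right 158°, forward 2.2 m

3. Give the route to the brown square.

blocked — turn right 121°, forward 5.3 m, then turn right 21°, forward 4.5 m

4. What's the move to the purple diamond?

turn right 34°, forward 1.9 m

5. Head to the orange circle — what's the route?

turn left 90°, forward 3.7 m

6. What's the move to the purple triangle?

turn left 120°, forward 4.6 m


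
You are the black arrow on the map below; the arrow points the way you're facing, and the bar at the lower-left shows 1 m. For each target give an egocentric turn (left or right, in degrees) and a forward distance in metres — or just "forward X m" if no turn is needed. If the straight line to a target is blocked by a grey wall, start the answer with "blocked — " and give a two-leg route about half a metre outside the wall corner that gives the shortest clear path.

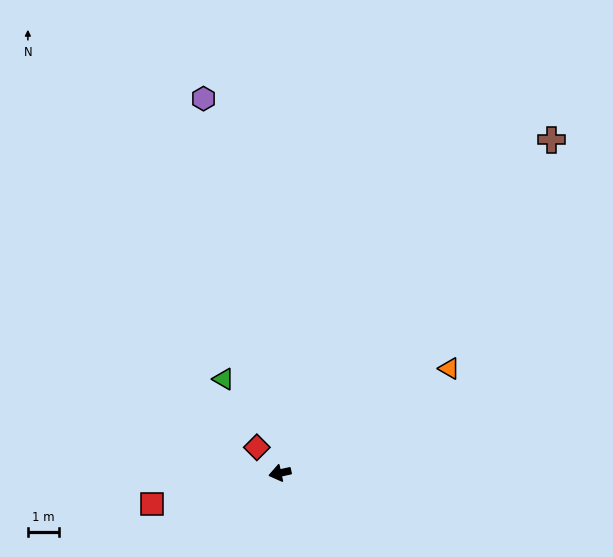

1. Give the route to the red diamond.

turn right 61°, forward 1.1 m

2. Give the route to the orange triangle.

turn right 161°, forward 6.4 m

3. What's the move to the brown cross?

turn right 142°, forward 13.9 m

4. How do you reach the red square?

forward 4.2 m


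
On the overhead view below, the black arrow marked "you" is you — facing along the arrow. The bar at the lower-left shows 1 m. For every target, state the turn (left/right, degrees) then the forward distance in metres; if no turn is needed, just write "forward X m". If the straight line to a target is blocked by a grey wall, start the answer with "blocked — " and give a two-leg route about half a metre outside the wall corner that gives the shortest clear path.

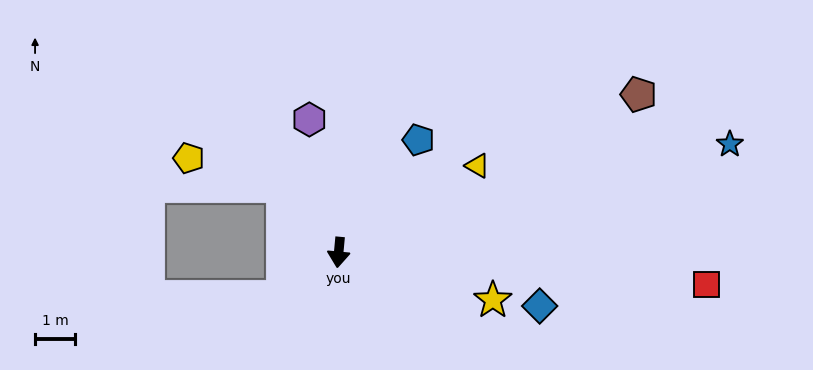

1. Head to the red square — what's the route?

turn left 90°, forward 9.3 m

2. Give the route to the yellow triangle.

turn left 127°, forward 4.1 m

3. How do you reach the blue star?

turn left 111°, forward 10.2 m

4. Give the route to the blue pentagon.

turn left 150°, forward 3.5 m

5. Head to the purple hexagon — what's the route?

turn right 162°, forward 3.4 m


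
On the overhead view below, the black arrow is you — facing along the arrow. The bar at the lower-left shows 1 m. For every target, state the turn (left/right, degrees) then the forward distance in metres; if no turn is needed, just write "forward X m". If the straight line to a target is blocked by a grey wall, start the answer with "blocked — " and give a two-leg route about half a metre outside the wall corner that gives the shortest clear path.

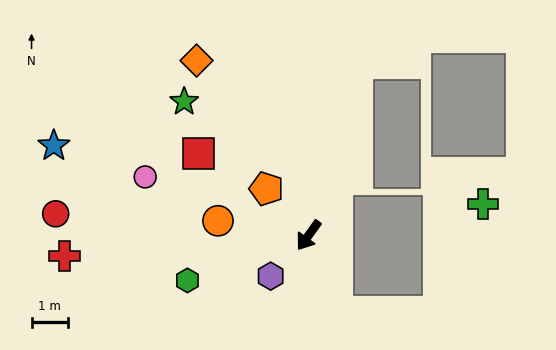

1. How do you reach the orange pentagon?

turn right 102°, forward 1.7 m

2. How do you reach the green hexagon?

turn right 34°, forward 3.5 m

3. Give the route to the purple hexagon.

turn right 7°, forward 1.5 m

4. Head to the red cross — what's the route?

turn right 49°, forward 6.7 m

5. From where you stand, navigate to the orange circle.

turn right 63°, forward 2.5 m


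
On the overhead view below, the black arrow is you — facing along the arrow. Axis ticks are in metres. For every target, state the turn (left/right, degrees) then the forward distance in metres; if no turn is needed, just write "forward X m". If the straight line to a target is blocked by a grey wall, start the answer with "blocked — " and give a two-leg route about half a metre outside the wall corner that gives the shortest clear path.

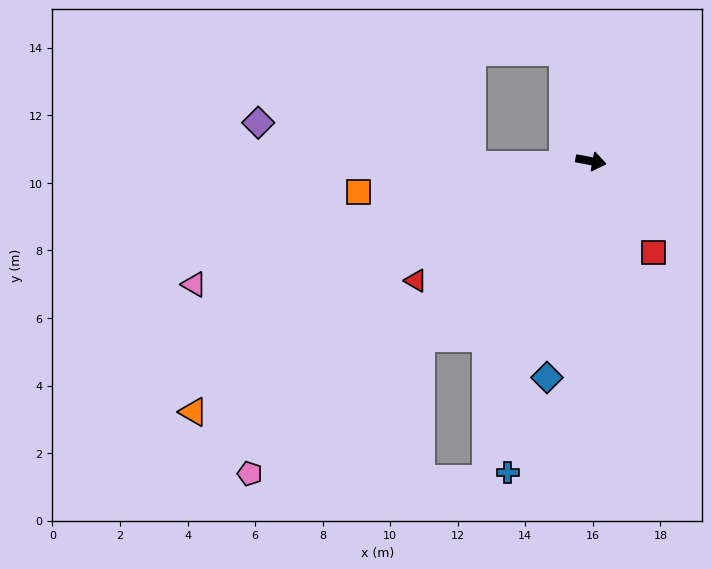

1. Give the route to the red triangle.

turn right 135°, forward 6.3 m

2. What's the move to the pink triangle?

turn right 152°, forward 12.3 m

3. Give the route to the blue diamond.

turn right 91°, forward 6.5 m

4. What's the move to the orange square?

turn right 162°, forward 6.9 m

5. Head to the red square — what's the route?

turn right 45°, forward 3.3 m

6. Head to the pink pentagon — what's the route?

turn right 127°, forward 13.7 m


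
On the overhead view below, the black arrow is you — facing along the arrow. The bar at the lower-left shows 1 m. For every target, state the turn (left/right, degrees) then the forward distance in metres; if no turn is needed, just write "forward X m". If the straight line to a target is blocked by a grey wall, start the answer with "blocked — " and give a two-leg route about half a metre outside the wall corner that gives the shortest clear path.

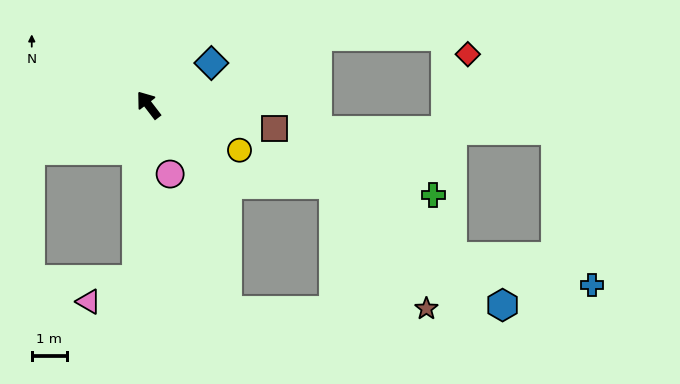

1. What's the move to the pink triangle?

blocked — turn left 139°, forward 5.0 m, then turn right 62°, forward 1.5 m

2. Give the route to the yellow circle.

turn right 154°, forward 2.9 m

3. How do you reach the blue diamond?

turn right 94°, forward 2.2 m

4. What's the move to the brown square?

turn right 138°, forward 3.7 m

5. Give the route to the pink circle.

turn left 160°, forward 2.1 m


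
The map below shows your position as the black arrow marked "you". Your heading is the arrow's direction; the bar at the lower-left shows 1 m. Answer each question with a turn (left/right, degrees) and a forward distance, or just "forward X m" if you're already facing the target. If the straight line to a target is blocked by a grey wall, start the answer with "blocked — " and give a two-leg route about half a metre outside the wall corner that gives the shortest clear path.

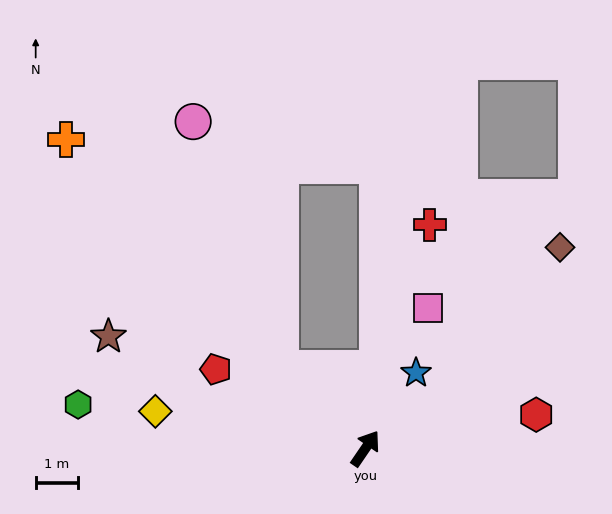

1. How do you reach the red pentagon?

turn left 96°, forward 4.0 m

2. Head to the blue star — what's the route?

forward 2.2 m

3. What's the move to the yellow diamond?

turn left 114°, forward 5.1 m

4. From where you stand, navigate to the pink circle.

blocked — turn left 81°, forward 2.8 m, then turn right 27°, forward 6.2 m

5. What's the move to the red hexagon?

turn right 45°, forward 4.1 m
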